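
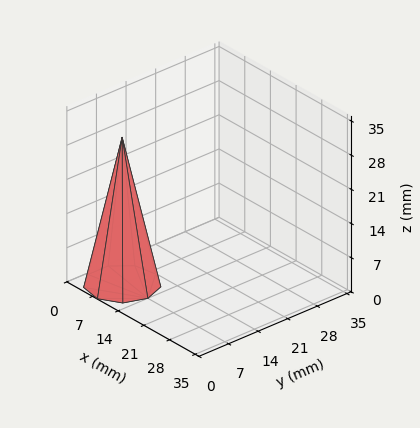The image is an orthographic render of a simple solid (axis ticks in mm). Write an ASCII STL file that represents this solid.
Reading the render: the shape is a regular 9-sided pyramid, base circumscribed radius ≈ 7 mm, apex at z ≈ 30 mm (dimensions read to the nearest mm from the axis ticks). For the STL, each face is triangulated and given an outward normal.

solid part
  facet normal 0.0000 0.0000 -1.0000
    outer loop
      vertex 8.22 13.89 0.00
      vertex 12.36 11.50 0.00
      vertex 14.00 7.00 0.00
    endloop
  endfacet
  facet normal 0.0000 0.0000 -1.0000
    outer loop
      vertex 3.50 13.06 0.00
      vertex 8.22 13.89 0.00
      vertex 14.00 7.00 0.00
    endloop
  endfacet
  facet normal 0.0000 0.0000 -1.0000
    outer loop
      vertex 0.42 9.39 0.00
      vertex 3.50 13.06 0.00
      vertex 14.00 7.00 0.00
    endloop
  endfacet
  facet normal 0.0000 0.0000 -1.0000
    outer loop
      vertex 0.42 4.61 0.00
      vertex 0.42 9.39 0.00
      vertex 14.00 7.00 0.00
    endloop
  endfacet
  facet normal 0.0000 0.0000 -1.0000
    outer loop
      vertex 3.50 0.94 0.00
      vertex 0.42 4.61 0.00
      vertex 14.00 7.00 0.00
    endloop
  endfacet
  facet normal 0.0000 0.0000 -1.0000
    outer loop
      vertex 8.22 0.11 0.00
      vertex 3.50 0.94 0.00
      vertex 14.00 7.00 0.00
    endloop
  endfacet
  facet normal 0.0000 0.0000 -1.0000
    outer loop
      vertex 12.36 2.50 0.00
      vertex 8.22 0.11 0.00
      vertex 14.00 7.00 0.00
    endloop
  endfacet
  facet normal 0.9178 0.3345 0.2141
    outer loop
      vertex 14.00 7.00 0.00
      vertex 12.36 11.50 0.00
      vertex 7.00 7.00 30.00
    endloop
  endfacet
  facet normal 0.4884 0.8460 0.2141
    outer loop
      vertex 12.36 11.50 0.00
      vertex 8.22 13.89 0.00
      vertex 7.00 7.00 30.00
    endloop
  endfacet
  facet normal -0.1692 0.9621 0.2141
    outer loop
      vertex 8.22 13.89 0.00
      vertex 3.50 13.06 0.00
      vertex 7.00 7.00 30.00
    endloop
  endfacet
  facet normal -0.7482 0.6279 0.2141
    outer loop
      vertex 3.50 13.06 0.00
      vertex 0.42 9.39 0.00
      vertex 7.00 7.00 30.00
    endloop
  endfacet
  facet normal -0.9768 0.0000 0.2142
    outer loop
      vertex 0.42 9.39 0.00
      vertex 0.42 4.61 0.00
      vertex 7.00 7.00 30.00
    endloop
  endfacet
  facet normal -0.7482 -0.6279 0.2141
    outer loop
      vertex 0.42 4.61 0.00
      vertex 3.50 0.94 0.00
      vertex 7.00 7.00 30.00
    endloop
  endfacet
  facet normal -0.1692 -0.9621 0.2141
    outer loop
      vertex 3.50 0.94 0.00
      vertex 8.22 0.11 0.00
      vertex 7.00 7.00 30.00
    endloop
  endfacet
  facet normal 0.4884 -0.8460 0.2141
    outer loop
      vertex 8.22 0.11 0.00
      vertex 12.36 2.50 0.00
      vertex 7.00 7.00 30.00
    endloop
  endfacet
  facet normal 0.9178 -0.3345 0.2141
    outer loop
      vertex 12.36 2.50 0.00
      vertex 14.00 7.00 0.00
      vertex 7.00 7.00 30.00
    endloop
  endfacet
endsolid part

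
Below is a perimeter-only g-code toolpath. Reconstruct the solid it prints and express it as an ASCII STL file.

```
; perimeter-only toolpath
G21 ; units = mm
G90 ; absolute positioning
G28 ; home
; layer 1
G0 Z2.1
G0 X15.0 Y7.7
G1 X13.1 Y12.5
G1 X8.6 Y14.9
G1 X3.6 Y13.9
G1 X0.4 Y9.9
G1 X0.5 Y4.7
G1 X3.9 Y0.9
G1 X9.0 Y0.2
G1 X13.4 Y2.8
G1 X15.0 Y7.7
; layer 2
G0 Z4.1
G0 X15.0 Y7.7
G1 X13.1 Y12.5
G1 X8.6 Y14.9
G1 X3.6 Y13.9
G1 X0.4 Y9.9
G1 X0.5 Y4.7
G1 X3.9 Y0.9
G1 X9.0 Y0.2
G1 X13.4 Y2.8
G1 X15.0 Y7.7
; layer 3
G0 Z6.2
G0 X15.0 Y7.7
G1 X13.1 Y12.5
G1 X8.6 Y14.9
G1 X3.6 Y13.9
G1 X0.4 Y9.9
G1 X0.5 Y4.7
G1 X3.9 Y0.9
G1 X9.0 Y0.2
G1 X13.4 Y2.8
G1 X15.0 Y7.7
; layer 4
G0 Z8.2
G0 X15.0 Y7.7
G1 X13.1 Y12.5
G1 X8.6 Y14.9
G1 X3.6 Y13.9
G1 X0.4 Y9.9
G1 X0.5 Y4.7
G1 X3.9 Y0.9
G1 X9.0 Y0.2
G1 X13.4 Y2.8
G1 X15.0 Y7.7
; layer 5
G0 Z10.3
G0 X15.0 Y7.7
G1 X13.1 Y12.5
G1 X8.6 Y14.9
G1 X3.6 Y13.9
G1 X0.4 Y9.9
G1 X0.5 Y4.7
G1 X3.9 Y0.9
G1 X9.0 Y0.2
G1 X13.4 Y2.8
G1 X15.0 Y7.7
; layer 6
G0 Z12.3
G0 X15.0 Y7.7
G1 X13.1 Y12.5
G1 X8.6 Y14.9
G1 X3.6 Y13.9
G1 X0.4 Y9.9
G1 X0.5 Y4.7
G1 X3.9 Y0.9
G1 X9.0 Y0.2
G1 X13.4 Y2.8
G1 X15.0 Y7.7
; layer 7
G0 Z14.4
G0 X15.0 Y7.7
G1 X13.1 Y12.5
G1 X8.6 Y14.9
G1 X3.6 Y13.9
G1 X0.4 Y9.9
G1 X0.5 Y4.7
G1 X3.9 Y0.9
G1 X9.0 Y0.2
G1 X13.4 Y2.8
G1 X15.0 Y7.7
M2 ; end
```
solid part
  facet normal 0.0000 0.0000 -1.0000
    outer loop
      vertex 8.6 14.9 0.0
      vertex 13.1 12.5 0.0
      vertex 15.0 7.7 0.0
    endloop
  endfacet
  facet normal 0.0000 0.0000 -1.0000
    outer loop
      vertex 3.6 13.9 0.0
      vertex 8.6 14.9 0.0
      vertex 15.0 7.7 0.0
    endloop
  endfacet
  facet normal 0.0000 0.0000 -1.0000
    outer loop
      vertex 0.4 9.9 0.0
      vertex 3.6 13.9 0.0
      vertex 15.0 7.7 0.0
    endloop
  endfacet
  facet normal 0.0000 0.0000 -1.0000
    outer loop
      vertex 0.5 4.7 0.0
      vertex 0.4 9.9 0.0
      vertex 15.0 7.7 0.0
    endloop
  endfacet
  facet normal 0.0000 0.0000 -1.0000
    outer loop
      vertex 3.9 0.9 0.0
      vertex 0.5 4.7 0.0
      vertex 15.0 7.7 0.0
    endloop
  endfacet
  facet normal 0.0000 0.0000 -1.0000
    outer loop
      vertex 9.0 0.2 0.0
      vertex 3.9 0.9 0.0
      vertex 15.0 7.7 0.0
    endloop
  endfacet
  facet normal 0.0000 0.0000 -1.0000
    outer loop
      vertex 13.4 2.8 0.0
      vertex 9.0 0.2 0.0
      vertex 15.0 7.7 0.0
    endloop
  endfacet
  facet normal 0.0000 0.0000 1.0000
    outer loop
      vertex 15.0 7.7 14.4
      vertex 13.1 12.5 14.4
      vertex 8.6 14.9 14.4
    endloop
  endfacet
  facet normal 0.0000 0.0000 1.0000
    outer loop
      vertex 15.0 7.7 14.4
      vertex 8.6 14.9 14.4
      vertex 3.6 13.9 14.4
    endloop
  endfacet
  facet normal 0.0000 0.0000 1.0000
    outer loop
      vertex 15.0 7.7 14.4
      vertex 3.6 13.9 14.4
      vertex 0.4 9.9 14.4
    endloop
  endfacet
  facet normal 0.0000 0.0000 1.0000
    outer loop
      vertex 15.0 7.7 14.4
      vertex 0.4 9.9 14.4
      vertex 0.5 4.7 14.4
    endloop
  endfacet
  facet normal 0.0000 0.0000 1.0000
    outer loop
      vertex 15.0 7.7 14.4
      vertex 0.5 4.7 14.4
      vertex 3.9 0.9 14.4
    endloop
  endfacet
  facet normal 0.0000 0.0000 1.0000
    outer loop
      vertex 15.0 7.7 14.4
      vertex 3.9 0.9 14.4
      vertex 9.0 0.2 14.4
    endloop
  endfacet
  facet normal 0.0000 0.0000 1.0000
    outer loop
      vertex 15.0 7.7 14.4
      vertex 9.0 0.2 14.4
      vertex 13.4 2.8 14.4
    endloop
  endfacet
  facet normal 0.9298 0.3680 0.0000
    outer loop
      vertex 15.0 7.7 0.0
      vertex 13.1 12.5 0.0
      vertex 13.1 12.5 14.4
    endloop
  endfacet
  facet normal 0.9298 0.3680 0.0000
    outer loop
      vertex 15.0 7.7 0.0
      vertex 13.1 12.5 14.4
      vertex 15.0 7.7 14.4
    endloop
  endfacet
  facet normal 0.4706 0.8824 0.0000
    outer loop
      vertex 13.1 12.5 0.0
      vertex 8.6 14.9 0.0
      vertex 8.6 14.9 14.4
    endloop
  endfacet
  facet normal 0.4706 0.8824 0.0000
    outer loop
      vertex 13.1 12.5 0.0
      vertex 8.6 14.9 14.4
      vertex 13.1 12.5 14.4
    endloop
  endfacet
  facet normal -0.1961 0.9806 0.0000
    outer loop
      vertex 8.6 14.9 0.0
      vertex 3.6 13.9 0.0
      vertex 3.6 13.9 14.4
    endloop
  endfacet
  facet normal -0.1961 0.9806 0.0000
    outer loop
      vertex 8.6 14.9 0.0
      vertex 3.6 13.9 14.4
      vertex 8.6 14.9 14.4
    endloop
  endfacet
  facet normal -0.7809 0.6247 0.0000
    outer loop
      vertex 3.6 13.9 0.0
      vertex 0.4 9.9 0.0
      vertex 0.4 9.9 14.4
    endloop
  endfacet
  facet normal -0.7809 0.6247 0.0000
    outer loop
      vertex 3.6 13.9 0.0
      vertex 0.4 9.9 14.4
      vertex 3.6 13.9 14.4
    endloop
  endfacet
  facet normal -0.9998 -0.0192 0.0000
    outer loop
      vertex 0.4 9.9 0.0
      vertex 0.5 4.7 0.0
      vertex 0.5 4.7 14.4
    endloop
  endfacet
  facet normal -0.9998 -0.0192 0.0000
    outer loop
      vertex 0.4 9.9 0.0
      vertex 0.5 4.7 14.4
      vertex 0.4 9.9 14.4
    endloop
  endfacet
  facet normal -0.7452 -0.6668 0.0000
    outer loop
      vertex 0.5 4.7 0.0
      vertex 3.9 0.9 0.0
      vertex 3.9 0.9 14.4
    endloop
  endfacet
  facet normal -0.7452 -0.6668 0.0000
    outer loop
      vertex 0.5 4.7 0.0
      vertex 3.9 0.9 14.4
      vertex 0.5 4.7 14.4
    endloop
  endfacet
  facet normal -0.1360 -0.9907 0.0000
    outer loop
      vertex 3.9 0.9 0.0
      vertex 9.0 0.2 0.0
      vertex 9.0 0.2 14.4
    endloop
  endfacet
  facet normal -0.1360 -0.9907 0.0000
    outer loop
      vertex 3.9 0.9 0.0
      vertex 9.0 0.2 14.4
      vertex 3.9 0.9 14.4
    endloop
  endfacet
  facet normal 0.5087 -0.8609 0.0000
    outer loop
      vertex 9.0 0.2 0.0
      vertex 13.4 2.8 0.0
      vertex 13.4 2.8 14.4
    endloop
  endfacet
  facet normal 0.5087 -0.8609 0.0000
    outer loop
      vertex 9.0 0.2 0.0
      vertex 13.4 2.8 14.4
      vertex 9.0 0.2 14.4
    endloop
  endfacet
  facet normal 0.9506 -0.3104 0.0000
    outer loop
      vertex 13.4 2.8 0.0
      vertex 15.0 7.7 0.0
      vertex 15.0 7.7 14.4
    endloop
  endfacet
  facet normal 0.9506 -0.3104 0.0000
    outer loop
      vertex 13.4 2.8 0.0
      vertex 15.0 7.7 14.4
      vertex 13.4 2.8 14.4
    endloop
  endfacet
endsolid part

The G0 Z moves step by Δz≈2.1 mm. Every layer's G1 loop is the same polygon, so the solid is a straight extrusion of it from z=0 to z≈14.4. Closing with flat bottom and top caps and triangulating gives 32 facets — a regular 9-sided prism (a cylinder approximated with 9 flat sides), circumscribed radius ≈ 7.5 mm, height ≈ 14.4 mm.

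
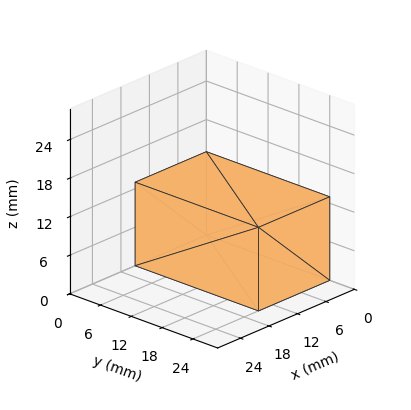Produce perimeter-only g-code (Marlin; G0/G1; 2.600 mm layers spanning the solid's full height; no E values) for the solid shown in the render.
Reading the render: the shape is a rectangular box, roughly 15 × 24 mm footprint and 13 mm tall (dimensions read to the nearest mm from the axis ticks). For the g-code, the solid's height is divided into equal slices at the stated Δz and each level perimeter traced with G1 moves after a G0 lift.

; perimeter-only toolpath
G21 ; units = mm
G90 ; absolute positioning
G28 ; home
; layer 1
G0 Z2.600
G0 X0.000 Y0.000
G1 X15.000 Y0.000
G1 X15.000 Y24.000
G1 X0.000 Y24.000
G1 X0.000 Y0.000
; layer 2
G0 Z5.200
G0 X0.000 Y0.000
G1 X15.000 Y0.000
G1 X15.000 Y24.000
G1 X0.000 Y24.000
G1 X0.000 Y0.000
; layer 3
G0 Z7.800
G0 X0.000 Y0.000
G1 X15.000 Y0.000
G1 X15.000 Y24.000
G1 X0.000 Y24.000
G1 X0.000 Y0.000
; layer 4
G0 Z10.400
G0 X0.000 Y0.000
G1 X15.000 Y0.000
G1 X15.000 Y24.000
G1 X0.000 Y24.000
G1 X0.000 Y0.000
; layer 5
G0 Z13.000
G0 X0.000 Y0.000
G1 X15.000 Y0.000
G1 X15.000 Y24.000
G1 X0.000 Y24.000
G1 X0.000 Y0.000
M2 ; end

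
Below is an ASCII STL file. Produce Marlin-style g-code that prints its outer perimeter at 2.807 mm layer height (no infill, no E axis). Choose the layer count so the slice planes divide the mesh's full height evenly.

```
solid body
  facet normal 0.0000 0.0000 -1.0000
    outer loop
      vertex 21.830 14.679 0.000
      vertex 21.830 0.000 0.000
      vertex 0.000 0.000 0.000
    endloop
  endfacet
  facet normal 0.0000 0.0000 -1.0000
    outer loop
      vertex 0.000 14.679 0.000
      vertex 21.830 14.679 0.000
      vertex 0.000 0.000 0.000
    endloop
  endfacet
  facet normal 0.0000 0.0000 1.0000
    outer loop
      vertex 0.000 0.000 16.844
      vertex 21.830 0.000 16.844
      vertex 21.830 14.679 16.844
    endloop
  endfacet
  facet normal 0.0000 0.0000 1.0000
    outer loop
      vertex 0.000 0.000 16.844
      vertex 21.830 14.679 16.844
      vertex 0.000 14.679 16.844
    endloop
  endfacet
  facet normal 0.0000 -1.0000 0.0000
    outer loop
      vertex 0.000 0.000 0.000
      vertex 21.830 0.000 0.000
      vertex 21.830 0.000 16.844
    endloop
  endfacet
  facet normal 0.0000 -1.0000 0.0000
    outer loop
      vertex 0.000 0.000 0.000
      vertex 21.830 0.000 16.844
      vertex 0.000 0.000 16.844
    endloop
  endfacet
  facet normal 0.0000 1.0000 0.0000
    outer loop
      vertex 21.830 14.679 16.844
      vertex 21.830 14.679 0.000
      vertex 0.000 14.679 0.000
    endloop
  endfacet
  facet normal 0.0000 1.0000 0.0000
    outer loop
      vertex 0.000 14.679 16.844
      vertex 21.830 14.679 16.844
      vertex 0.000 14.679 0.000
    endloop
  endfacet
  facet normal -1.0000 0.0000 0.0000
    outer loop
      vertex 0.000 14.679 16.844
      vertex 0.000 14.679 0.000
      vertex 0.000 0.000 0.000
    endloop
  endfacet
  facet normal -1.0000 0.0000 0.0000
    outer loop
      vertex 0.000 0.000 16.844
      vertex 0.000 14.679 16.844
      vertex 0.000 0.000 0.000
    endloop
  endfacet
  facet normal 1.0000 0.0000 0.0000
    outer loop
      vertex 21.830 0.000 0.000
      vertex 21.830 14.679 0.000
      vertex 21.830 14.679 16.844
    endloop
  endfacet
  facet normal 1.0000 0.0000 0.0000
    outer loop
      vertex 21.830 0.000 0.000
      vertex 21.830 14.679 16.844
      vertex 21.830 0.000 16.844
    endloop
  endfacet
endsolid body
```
; perimeter-only toolpath
G21 ; units = mm
G90 ; absolute positioning
G28 ; home
; layer 1
G0 Z2.807
G0 X0.000 Y0.000
G1 X21.830 Y0.000
G1 X21.830 Y14.679
G1 X0.000 Y14.679
G1 X0.000 Y0.000
; layer 2
G0 Z5.615
G0 X0.000 Y0.000
G1 X21.830 Y0.000
G1 X21.830 Y14.679
G1 X0.000 Y14.679
G1 X0.000 Y0.000
; layer 3
G0 Z8.422
G0 X0.000 Y0.000
G1 X21.830 Y0.000
G1 X21.830 Y14.679
G1 X0.000 Y14.679
G1 X0.000 Y0.000
; layer 4
G0 Z11.229
G0 X0.000 Y0.000
G1 X21.830 Y0.000
G1 X21.830 Y14.679
G1 X0.000 Y14.679
G1 X0.000 Y0.000
; layer 5
G0 Z14.037
G0 X0.000 Y0.000
G1 X21.830 Y0.000
G1 X21.830 Y14.679
G1 X0.000 Y14.679
G1 X0.000 Y0.000
; layer 6
G0 Z16.844
G0 X0.000 Y0.000
G1 X21.830 Y0.000
G1 X21.830 Y14.679
G1 X0.000 Y14.679
G1 X0.000 Y0.000
M2 ; end

The solid is a rectangular box, roughly 21.8 × 14.7 mm footprint and 16.8 mm tall. Slicing at Δz = 2.807 mm — 6 equal slices spanning the solid's height, so layer i sits at z = i·h/6 — gives 6 non-empty perimeters. Each is a 4-segment closed polygon; G0 lifts to the layer z and rapids to the start vertex, then G1 traces the edges.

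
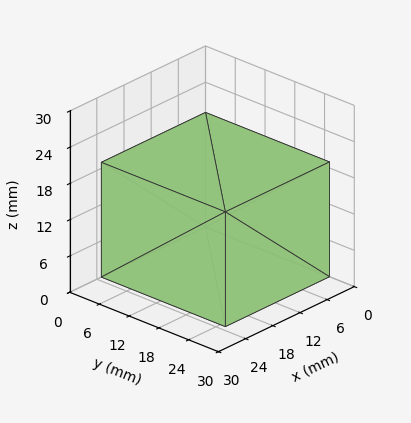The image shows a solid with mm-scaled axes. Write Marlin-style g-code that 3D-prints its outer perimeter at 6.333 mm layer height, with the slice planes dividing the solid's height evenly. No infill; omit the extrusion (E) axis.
Reading the render: the shape is a rectangular box, roughly 23 × 25 mm footprint and 19 mm tall (dimensions read to the nearest mm from the axis ticks). For the g-code, the solid's height is divided into equal slices at the stated Δz and each level perimeter traced with G1 moves after a G0 lift.

; perimeter-only toolpath
G21 ; units = mm
G90 ; absolute positioning
G28 ; home
; layer 1
G0 Z6.333
G0 X0.000 Y0.000
G1 X23.000 Y0.000
G1 X23.000 Y25.000
G1 X0.000 Y25.000
G1 X0.000 Y0.000
; layer 2
G0 Z12.667
G0 X0.000 Y0.000
G1 X23.000 Y0.000
G1 X23.000 Y25.000
G1 X0.000 Y25.000
G1 X0.000 Y0.000
; layer 3
G0 Z19.000
G0 X0.000 Y0.000
G1 X23.000 Y0.000
G1 X23.000 Y25.000
G1 X0.000 Y25.000
G1 X0.000 Y0.000
M2 ; end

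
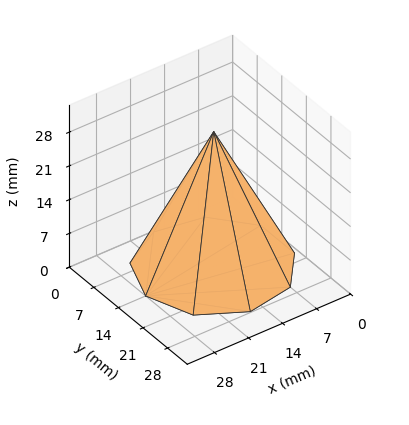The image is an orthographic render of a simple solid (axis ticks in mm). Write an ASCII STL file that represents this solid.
Reading the render: the shape is a regular 9-sided pyramid, base circumscribed radius ≈ 14 mm, apex at z ≈ 28 mm (dimensions read to the nearest mm from the axis ticks). For the STL, each face is triangulated and given an outward normal.

solid part
  facet normal 0.0000 0.0000 -1.0000
    outer loop
      vertex 16.431 27.787 0.000
      vertex 24.725 22.999 0.000
      vertex 28.000 14.000 0.000
    endloop
  endfacet
  facet normal 0.0000 0.0000 -1.0000
    outer loop
      vertex 7.000 26.124 0.000
      vertex 16.431 27.787 0.000
      vertex 28.000 14.000 0.000
    endloop
  endfacet
  facet normal 0.0000 0.0000 -1.0000
    outer loop
      vertex 0.844 18.788 0.000
      vertex 7.000 26.124 0.000
      vertex 28.000 14.000 0.000
    endloop
  endfacet
  facet normal 0.0000 0.0000 -1.0000
    outer loop
      vertex 0.844 9.212 0.000
      vertex 0.844 18.788 0.000
      vertex 28.000 14.000 0.000
    endloop
  endfacet
  facet normal 0.0000 0.0000 -1.0000
    outer loop
      vertex 7.000 1.876 0.000
      vertex 0.844 9.212 0.000
      vertex 28.000 14.000 0.000
    endloop
  endfacet
  facet normal 0.0000 0.0000 -1.0000
    outer loop
      vertex 16.431 0.213 0.000
      vertex 7.000 1.876 0.000
      vertex 28.000 14.000 0.000
    endloop
  endfacet
  facet normal 0.0000 0.0000 -1.0000
    outer loop
      vertex 24.725 5.001 0.000
      vertex 16.431 0.213 0.000
      vertex 28.000 14.000 0.000
    endloop
  endfacet
  facet normal 0.8505 0.3095 0.4253
    outer loop
      vertex 28.000 14.000 0.000
      vertex 24.725 22.999 0.000
      vertex 14.000 14.000 28.000
    endloop
  endfacet
  facet normal 0.4525 0.7838 0.4252
    outer loop
      vertex 24.725 22.999 0.000
      vertex 16.431 27.787 0.000
      vertex 14.000 14.000 28.000
    endloop
  endfacet
  facet normal -0.1572 0.8913 0.4252
    outer loop
      vertex 16.431 27.787 0.000
      vertex 7.000 26.124 0.000
      vertex 14.000 14.000 28.000
    endloop
  endfacet
  facet normal -0.6933 0.5818 0.4252
    outer loop
      vertex 7.000 26.124 0.000
      vertex 0.844 18.788 0.000
      vertex 14.000 14.000 28.000
    endloop
  endfacet
  facet normal -0.9051 0.0000 0.4253
    outer loop
      vertex 0.844 18.788 0.000
      vertex 0.844 9.212 0.000
      vertex 14.000 14.000 28.000
    endloop
  endfacet
  facet normal -0.6933 -0.5818 0.4252
    outer loop
      vertex 0.844 9.212 0.000
      vertex 7.000 1.876 0.000
      vertex 14.000 14.000 28.000
    endloop
  endfacet
  facet normal -0.1572 -0.8913 0.4252
    outer loop
      vertex 7.000 1.876 0.000
      vertex 16.431 0.213 0.000
      vertex 14.000 14.000 28.000
    endloop
  endfacet
  facet normal 0.4525 -0.7838 0.4252
    outer loop
      vertex 16.431 0.213 0.000
      vertex 24.725 5.001 0.000
      vertex 14.000 14.000 28.000
    endloop
  endfacet
  facet normal 0.8505 -0.3095 0.4253
    outer loop
      vertex 24.725 5.001 0.000
      vertex 28.000 14.000 0.000
      vertex 14.000 14.000 28.000
    endloop
  endfacet
endsolid part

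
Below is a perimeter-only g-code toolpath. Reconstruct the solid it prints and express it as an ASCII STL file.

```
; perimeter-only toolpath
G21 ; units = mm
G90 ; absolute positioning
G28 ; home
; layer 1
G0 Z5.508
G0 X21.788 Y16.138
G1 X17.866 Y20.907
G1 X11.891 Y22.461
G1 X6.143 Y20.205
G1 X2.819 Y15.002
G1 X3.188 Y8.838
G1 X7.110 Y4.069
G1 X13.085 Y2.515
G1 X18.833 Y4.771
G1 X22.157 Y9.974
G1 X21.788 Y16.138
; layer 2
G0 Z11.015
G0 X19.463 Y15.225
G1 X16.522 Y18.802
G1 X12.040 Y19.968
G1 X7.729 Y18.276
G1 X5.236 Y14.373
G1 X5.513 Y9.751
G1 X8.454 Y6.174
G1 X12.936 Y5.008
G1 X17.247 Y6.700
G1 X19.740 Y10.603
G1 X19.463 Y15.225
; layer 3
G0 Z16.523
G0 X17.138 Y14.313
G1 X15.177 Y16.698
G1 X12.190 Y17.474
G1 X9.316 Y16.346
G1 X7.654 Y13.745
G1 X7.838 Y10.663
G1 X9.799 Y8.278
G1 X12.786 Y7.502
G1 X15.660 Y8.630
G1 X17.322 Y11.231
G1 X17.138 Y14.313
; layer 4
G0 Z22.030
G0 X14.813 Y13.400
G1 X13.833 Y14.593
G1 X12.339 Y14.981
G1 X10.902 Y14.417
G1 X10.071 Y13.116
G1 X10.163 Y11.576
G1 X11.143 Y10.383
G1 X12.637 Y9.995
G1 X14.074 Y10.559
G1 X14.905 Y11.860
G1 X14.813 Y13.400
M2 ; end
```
solid part
  facet normal 0.0000 0.0000 -1.0000
    outer loop
      vertex 11.742 24.954 0.000
      vertex 19.211 23.012 0.000
      vertex 24.113 17.050 0.000
    endloop
  endfacet
  facet normal 0.0000 0.0000 -1.0000
    outer loop
      vertex 4.557 22.134 0.000
      vertex 11.742 24.954 0.000
      vertex 24.113 17.050 0.000
    endloop
  endfacet
  facet normal 0.0000 0.0000 -1.0000
    outer loop
      vertex 0.402 15.630 0.000
      vertex 4.557 22.134 0.000
      vertex 24.113 17.050 0.000
    endloop
  endfacet
  facet normal 0.0000 0.0000 -1.0000
    outer loop
      vertex 0.863 7.926 0.000
      vertex 0.402 15.630 0.000
      vertex 24.113 17.050 0.000
    endloop
  endfacet
  facet normal 0.0000 0.0000 -1.0000
    outer loop
      vertex 5.765 1.964 0.000
      vertex 0.863 7.926 0.000
      vertex 24.113 17.050 0.000
    endloop
  endfacet
  facet normal 0.0000 0.0000 -1.0000
    outer loop
      vertex 13.234 0.022 0.000
      vertex 5.765 1.964 0.000
      vertex 24.113 17.050 0.000
    endloop
  endfacet
  facet normal 0.0000 0.0000 -1.0000
    outer loop
      vertex 20.419 2.842 0.000
      vertex 13.234 0.022 0.000
      vertex 24.113 17.050 0.000
    endloop
  endfacet
  facet normal 0.0000 0.0000 -1.0000
    outer loop
      vertex 24.574 9.346 0.000
      vertex 20.419 2.842 0.000
      vertex 24.113 17.050 0.000
    endloop
  endfacet
  facet normal 0.7093 0.5832 0.3960
    outer loop
      vertex 24.113 17.050 0.000
      vertex 19.211 23.012 0.000
      vertex 12.488 12.488 27.538
    endloop
  endfacet
  facet normal 0.2311 0.8887 0.3960
    outer loop
      vertex 19.211 23.012 0.000
      vertex 11.742 24.954 0.000
      vertex 12.488 12.488 27.538
    endloop
  endfacet
  facet normal -0.3355 0.8548 0.3960
    outer loop
      vertex 11.742 24.954 0.000
      vertex 4.557 22.134 0.000
      vertex 12.488 12.488 27.538
    endloop
  endfacet
  facet normal -0.7738 0.4943 0.3960
    outer loop
      vertex 4.557 22.134 0.000
      vertex 0.402 15.630 0.000
      vertex 12.488 12.488 27.538
    endloop
  endfacet
  facet normal -0.9166 -0.0548 0.3960
    outer loop
      vertex 0.402 15.630 0.000
      vertex 0.863 7.926 0.000
      vertex 12.488 12.488 27.538
    endloop
  endfacet
  facet normal -0.7093 -0.5832 0.3960
    outer loop
      vertex 0.863 7.926 0.000
      vertex 5.765 1.964 0.000
      vertex 12.488 12.488 27.538
    endloop
  endfacet
  facet normal -0.2311 -0.8887 0.3960
    outer loop
      vertex 5.765 1.964 0.000
      vertex 13.234 0.022 0.000
      vertex 12.488 12.488 27.538
    endloop
  endfacet
  facet normal 0.3355 -0.8548 0.3960
    outer loop
      vertex 13.234 0.022 0.000
      vertex 20.419 2.842 0.000
      vertex 12.488 12.488 27.538
    endloop
  endfacet
  facet normal 0.7738 -0.4943 0.3960
    outer loop
      vertex 20.419 2.842 0.000
      vertex 24.574 9.346 0.000
      vertex 12.488 12.488 27.538
    endloop
  endfacet
  facet normal 0.9166 0.0548 0.3960
    outer loop
      vertex 24.574 9.346 0.000
      vertex 24.113 17.050 0.000
      vertex 12.488 12.488 27.538
    endloop
  endfacet
endsolid part

The G0 Z moves step by Δz≈5.508 mm. The G1 loops shrink linearly with z, so the solid tapers from its base footprint up to z≈27.5. Closing with a flat bottom cap and the tapered top and triangulating gives 18 facets — a regular 10-sided pyramid, base circumscribed radius ≈ 12.5 mm, apex at z ≈ 27.5 mm.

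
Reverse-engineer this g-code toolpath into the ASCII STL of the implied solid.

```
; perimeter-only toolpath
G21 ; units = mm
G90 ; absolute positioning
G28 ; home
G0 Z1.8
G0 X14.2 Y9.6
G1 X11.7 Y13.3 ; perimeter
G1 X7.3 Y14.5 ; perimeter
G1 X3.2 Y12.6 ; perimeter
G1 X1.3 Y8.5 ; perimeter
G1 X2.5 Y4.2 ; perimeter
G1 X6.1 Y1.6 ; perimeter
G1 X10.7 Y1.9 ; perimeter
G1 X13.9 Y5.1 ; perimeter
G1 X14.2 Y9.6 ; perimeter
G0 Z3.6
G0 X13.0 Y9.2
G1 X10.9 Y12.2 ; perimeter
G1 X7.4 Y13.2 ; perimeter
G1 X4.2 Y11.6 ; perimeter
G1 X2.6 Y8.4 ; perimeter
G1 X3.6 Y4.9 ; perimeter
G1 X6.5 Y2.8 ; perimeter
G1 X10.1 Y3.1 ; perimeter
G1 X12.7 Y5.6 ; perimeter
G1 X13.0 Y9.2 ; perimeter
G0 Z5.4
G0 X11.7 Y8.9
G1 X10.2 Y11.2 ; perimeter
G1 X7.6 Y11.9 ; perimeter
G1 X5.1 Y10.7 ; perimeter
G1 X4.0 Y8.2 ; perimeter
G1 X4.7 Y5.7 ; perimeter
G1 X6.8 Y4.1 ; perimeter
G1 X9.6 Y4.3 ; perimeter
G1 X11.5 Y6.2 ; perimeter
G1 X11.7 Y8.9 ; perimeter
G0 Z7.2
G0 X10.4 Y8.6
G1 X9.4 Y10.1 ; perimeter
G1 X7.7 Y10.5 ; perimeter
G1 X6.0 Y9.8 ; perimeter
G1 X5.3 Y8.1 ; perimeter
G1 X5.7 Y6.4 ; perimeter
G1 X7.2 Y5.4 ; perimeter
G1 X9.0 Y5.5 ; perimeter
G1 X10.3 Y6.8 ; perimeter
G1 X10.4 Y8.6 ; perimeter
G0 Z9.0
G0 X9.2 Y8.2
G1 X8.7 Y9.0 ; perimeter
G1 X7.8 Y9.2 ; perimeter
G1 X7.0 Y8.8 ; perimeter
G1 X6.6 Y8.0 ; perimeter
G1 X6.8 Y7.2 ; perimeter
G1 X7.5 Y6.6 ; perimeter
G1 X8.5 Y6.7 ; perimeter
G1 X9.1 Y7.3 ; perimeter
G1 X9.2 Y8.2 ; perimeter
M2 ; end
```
solid part
  facet normal 0.0000 0.0000 -1.0000
    outer loop
      vertex 7.2 15.8 0.0
      vertex 12.4 14.4 0.0
      vertex 15.5 9.9 0.0
    endloop
  endfacet
  facet normal 0.0000 0.0000 -1.0000
    outer loop
      vertex 2.3 13.5 0.0
      vertex 7.2 15.8 0.0
      vertex 15.5 9.9 0.0
    endloop
  endfacet
  facet normal 0.0000 0.0000 -1.0000
    outer loop
      vertex 0.0 8.6 0.0
      vertex 2.3 13.5 0.0
      vertex 15.5 9.9 0.0
    endloop
  endfacet
  facet normal 0.0000 0.0000 -1.0000
    outer loop
      vertex 1.4 3.4 0.0
      vertex 0.0 8.6 0.0
      vertex 15.5 9.9 0.0
    endloop
  endfacet
  facet normal 0.0000 0.0000 -1.0000
    outer loop
      vertex 5.8 0.3 0.0
      vertex 1.4 3.4 0.0
      vertex 15.5 9.9 0.0
    endloop
  endfacet
  facet normal 0.0000 0.0000 -1.0000
    outer loop
      vertex 11.2 0.7 0.0
      vertex 5.8 0.3 0.0
      vertex 15.5 9.9 0.0
    endloop
  endfacet
  facet normal 0.0000 0.0000 -1.0000
    outer loop
      vertex 15.1 4.5 0.0
      vertex 11.2 0.7 0.0
      vertex 15.5 9.9 0.0
    endloop
  endfacet
  facet normal 0.6795 0.4681 0.5649
    outer loop
      vertex 15.5 9.9 0.0
      vertex 12.4 14.4 0.0
      vertex 7.9 7.9 10.8
    endloop
  endfacet
  facet normal 0.2140 0.7950 0.5676
    outer loop
      vertex 12.4 14.4 0.0
      vertex 7.2 15.8 0.0
      vertex 7.9 7.9 10.8
    endloop
  endfacet
  facet normal -0.3498 0.7452 0.5678
    outer loop
      vertex 7.2 15.8 0.0
      vertex 2.3 13.5 0.0
      vertex 7.9 7.9 10.8
    endloop
  endfacet
  facet normal -0.7452 0.3498 0.5678
    outer loop
      vertex 2.3 13.5 0.0
      vertex 0.0 8.6 0.0
      vertex 7.9 7.9 10.8
    endloop
  endfacet
  facet normal -0.7950 -0.2140 0.5676
    outer loop
      vertex 0.0 8.6 0.0
      vertex 1.4 3.4 0.0
      vertex 7.9 7.9 10.8
    endloop
  endfacet
  facet normal -0.4747 -0.6737 0.5664
    outer loop
      vertex 1.4 3.4 0.0
      vertex 5.8 0.3 0.0
      vertex 7.9 7.9 10.8
    endloop
  endfacet
  facet normal 0.0609 -0.8218 0.5665
    outer loop
      vertex 5.8 0.3 0.0
      vertex 11.2 0.7 0.0
      vertex 7.9 7.9 10.8
    endloop
  endfacet
  facet normal 0.5742 -0.5893 0.5683
    outer loop
      vertex 11.2 0.7 0.0
      vertex 15.1 4.5 0.0
      vertex 7.9 7.9 10.8
    endloop
  endfacet
  facet normal 0.8216 -0.0609 0.5669
    outer loop
      vertex 15.1 4.5 0.0
      vertex 15.5 9.9 0.0
      vertex 7.9 7.9 10.8
    endloop
  endfacet
endsolid part

The G0 Z moves step by Δz≈1.8 mm. The G1 loops shrink linearly with z, so the solid tapers from its base footprint up to z≈10.8. Closing with a flat bottom cap and the tapered top and triangulating gives 16 facets — a regular 9-sided pyramid, base circumscribed radius ≈ 7.9 mm, apex at z ≈ 10.8 mm.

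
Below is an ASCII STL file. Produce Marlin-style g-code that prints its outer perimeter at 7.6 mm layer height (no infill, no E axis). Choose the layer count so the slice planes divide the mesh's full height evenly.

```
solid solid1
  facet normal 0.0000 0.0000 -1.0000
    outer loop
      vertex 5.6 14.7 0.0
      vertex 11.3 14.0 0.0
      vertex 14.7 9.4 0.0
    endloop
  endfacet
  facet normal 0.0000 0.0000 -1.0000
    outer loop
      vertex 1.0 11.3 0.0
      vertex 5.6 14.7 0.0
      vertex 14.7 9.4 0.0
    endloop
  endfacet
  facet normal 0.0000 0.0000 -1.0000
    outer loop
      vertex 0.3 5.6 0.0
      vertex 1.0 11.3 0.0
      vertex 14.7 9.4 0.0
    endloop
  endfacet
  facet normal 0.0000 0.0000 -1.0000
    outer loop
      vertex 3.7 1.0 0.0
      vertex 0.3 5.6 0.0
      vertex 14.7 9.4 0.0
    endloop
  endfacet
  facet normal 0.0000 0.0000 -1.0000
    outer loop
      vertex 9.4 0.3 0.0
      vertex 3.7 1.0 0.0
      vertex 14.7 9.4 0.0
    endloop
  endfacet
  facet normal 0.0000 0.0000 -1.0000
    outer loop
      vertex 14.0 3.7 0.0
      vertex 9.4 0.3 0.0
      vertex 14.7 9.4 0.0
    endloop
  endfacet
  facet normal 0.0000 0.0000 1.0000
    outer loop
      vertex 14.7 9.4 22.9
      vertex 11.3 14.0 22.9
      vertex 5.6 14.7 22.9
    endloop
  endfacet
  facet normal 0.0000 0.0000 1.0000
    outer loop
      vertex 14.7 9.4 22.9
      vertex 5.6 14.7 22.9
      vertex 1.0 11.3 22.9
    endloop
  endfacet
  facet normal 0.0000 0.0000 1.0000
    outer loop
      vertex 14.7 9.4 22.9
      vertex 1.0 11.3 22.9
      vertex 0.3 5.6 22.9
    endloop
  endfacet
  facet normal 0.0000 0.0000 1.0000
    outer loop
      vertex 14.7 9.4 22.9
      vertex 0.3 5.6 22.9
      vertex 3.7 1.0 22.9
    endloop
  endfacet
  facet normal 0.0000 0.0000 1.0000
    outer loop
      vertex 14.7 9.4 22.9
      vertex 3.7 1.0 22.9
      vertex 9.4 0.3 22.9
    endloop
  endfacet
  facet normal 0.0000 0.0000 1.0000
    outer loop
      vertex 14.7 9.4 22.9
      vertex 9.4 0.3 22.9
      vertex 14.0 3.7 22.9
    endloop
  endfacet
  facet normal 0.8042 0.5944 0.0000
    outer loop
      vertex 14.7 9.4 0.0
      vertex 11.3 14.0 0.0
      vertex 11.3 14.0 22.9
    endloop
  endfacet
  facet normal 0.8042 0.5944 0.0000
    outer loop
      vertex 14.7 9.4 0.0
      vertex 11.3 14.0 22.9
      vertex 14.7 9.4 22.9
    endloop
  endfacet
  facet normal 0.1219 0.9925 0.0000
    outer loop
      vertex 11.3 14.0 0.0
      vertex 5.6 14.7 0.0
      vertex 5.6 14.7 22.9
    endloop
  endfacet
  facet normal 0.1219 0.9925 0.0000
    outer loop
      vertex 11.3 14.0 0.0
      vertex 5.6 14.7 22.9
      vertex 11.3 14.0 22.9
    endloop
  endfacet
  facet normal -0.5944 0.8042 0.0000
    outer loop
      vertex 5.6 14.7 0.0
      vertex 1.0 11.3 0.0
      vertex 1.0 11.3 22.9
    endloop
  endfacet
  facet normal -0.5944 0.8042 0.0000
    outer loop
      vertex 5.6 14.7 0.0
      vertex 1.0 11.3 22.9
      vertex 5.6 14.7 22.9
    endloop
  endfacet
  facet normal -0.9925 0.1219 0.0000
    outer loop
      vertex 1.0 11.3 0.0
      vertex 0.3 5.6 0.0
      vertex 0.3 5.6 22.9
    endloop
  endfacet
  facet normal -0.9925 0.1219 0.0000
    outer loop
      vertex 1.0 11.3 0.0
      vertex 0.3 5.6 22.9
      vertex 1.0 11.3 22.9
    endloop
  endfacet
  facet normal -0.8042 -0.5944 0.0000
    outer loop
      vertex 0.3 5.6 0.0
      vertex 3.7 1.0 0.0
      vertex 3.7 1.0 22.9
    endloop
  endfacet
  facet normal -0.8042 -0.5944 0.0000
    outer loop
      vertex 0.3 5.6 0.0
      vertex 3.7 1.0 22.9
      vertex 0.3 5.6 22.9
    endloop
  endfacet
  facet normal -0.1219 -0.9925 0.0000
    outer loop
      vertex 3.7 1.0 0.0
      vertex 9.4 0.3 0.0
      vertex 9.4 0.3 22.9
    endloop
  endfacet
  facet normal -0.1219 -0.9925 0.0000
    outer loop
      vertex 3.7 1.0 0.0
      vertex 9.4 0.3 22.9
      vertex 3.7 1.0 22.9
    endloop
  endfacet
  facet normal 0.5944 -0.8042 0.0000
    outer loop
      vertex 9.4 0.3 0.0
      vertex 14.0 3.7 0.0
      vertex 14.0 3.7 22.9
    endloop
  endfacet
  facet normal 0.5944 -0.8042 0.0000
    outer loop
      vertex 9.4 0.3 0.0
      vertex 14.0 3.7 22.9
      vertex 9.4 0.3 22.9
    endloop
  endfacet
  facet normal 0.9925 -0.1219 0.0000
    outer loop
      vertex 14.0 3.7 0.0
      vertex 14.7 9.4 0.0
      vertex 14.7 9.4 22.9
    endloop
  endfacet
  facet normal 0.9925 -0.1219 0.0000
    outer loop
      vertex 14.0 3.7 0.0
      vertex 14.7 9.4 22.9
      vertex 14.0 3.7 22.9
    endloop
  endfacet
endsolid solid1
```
; perimeter-only toolpath
G21 ; units = mm
G90 ; absolute positioning
G28 ; home
; layer 1
G0 Z7.6
G0 X14.7 Y9.4
G1 X11.3 Y14.0
G1 X5.6 Y14.7
G1 X1.0 Y11.3
G1 X0.3 Y5.6
G1 X3.7 Y1.0
G1 X9.4 Y0.3
G1 X14.0 Y3.7
G1 X14.7 Y9.4
; layer 2
G0 Z15.3
G0 X14.7 Y9.4
G1 X11.3 Y14.0
G1 X5.6 Y14.7
G1 X1.0 Y11.3
G1 X0.3 Y5.6
G1 X3.7 Y1.0
G1 X9.4 Y0.3
G1 X14.0 Y3.7
G1 X14.7 Y9.4
; layer 3
G0 Z22.9
G0 X14.7 Y9.4
G1 X11.3 Y14.0
G1 X5.6 Y14.7
G1 X1.0 Y11.3
G1 X0.3 Y5.6
G1 X3.7 Y1.0
G1 X9.4 Y0.3
G1 X14.0 Y3.7
G1 X14.7 Y9.4
M2 ; end

The solid is a regular 8-sided prism (a cylinder approximated with 8 flat sides), circumscribed radius ≈ 7.5 mm, height ≈ 22.9 mm. Slicing at Δz = 7.6 mm — 3 equal slices spanning the solid's height, so layer i sits at z = i·h/3 — gives 3 non-empty perimeters. Each is a 8-segment closed polygon; G0 lifts to the layer z and rapids to the start vertex, then G1 traces the edges.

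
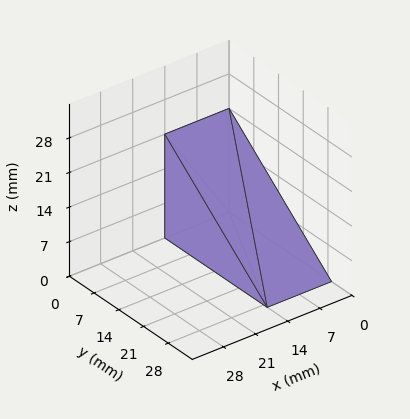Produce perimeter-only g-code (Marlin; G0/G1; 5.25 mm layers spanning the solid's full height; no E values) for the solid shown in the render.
Reading the render: the shape is a wedge (ramp): 14 × 29 mm base, rising to 21 mm along the y=0 edge and sloping linearly to z=0 at y=29 (dimensions read to the nearest mm from the axis ticks). For the g-code, the solid's height is divided into equal slices at the stated Δz and each level perimeter traced with G1 moves after a G0 lift.

; perimeter-only toolpath
G21 ; units = mm
G90 ; absolute positioning
G28 ; home
; layer 1
G0 Z5.25
G0 X0.00 Y0.00
G1 X14.00 Y0.00
G1 X14.00 Y21.75
G1 X0.00 Y21.75
G1 X0.00 Y0.00
; layer 2
G0 Z10.50
G0 X0.00 Y0.00
G1 X14.00 Y0.00
G1 X14.00 Y14.50
G1 X0.00 Y14.50
G1 X0.00 Y0.00
; layer 3
G0 Z15.75
G0 X0.00 Y0.00
G1 X14.00 Y0.00
G1 X14.00 Y7.25
G1 X0.00 Y7.25
G1 X0.00 Y0.00
M2 ; end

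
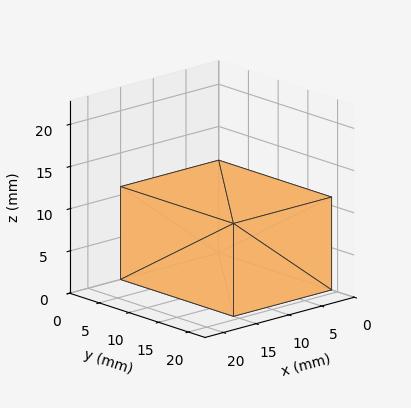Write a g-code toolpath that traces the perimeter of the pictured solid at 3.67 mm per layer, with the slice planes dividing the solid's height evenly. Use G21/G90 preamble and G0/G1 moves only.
Reading the render: the shape is a rectangular box, roughly 15 × 19 mm footprint and 11 mm tall (dimensions read to the nearest mm from the axis ticks). For the g-code, the solid's height is divided into equal slices at the stated Δz and each level perimeter traced with G1 moves after a G0 lift.

; perimeter-only toolpath
G21 ; units = mm
G90 ; absolute positioning
G28 ; home
; layer 1
G0 Z3.67
G0 X0.00 Y0.00
G1 X15.00 Y0.00
G1 X15.00 Y19.00
G1 X0.00 Y19.00
G1 X0.00 Y0.00
; layer 2
G0 Z7.33
G0 X0.00 Y0.00
G1 X15.00 Y0.00
G1 X15.00 Y19.00
G1 X0.00 Y19.00
G1 X0.00 Y0.00
; layer 3
G0 Z11.00
G0 X0.00 Y0.00
G1 X15.00 Y0.00
G1 X15.00 Y19.00
G1 X0.00 Y19.00
G1 X0.00 Y0.00
M2 ; end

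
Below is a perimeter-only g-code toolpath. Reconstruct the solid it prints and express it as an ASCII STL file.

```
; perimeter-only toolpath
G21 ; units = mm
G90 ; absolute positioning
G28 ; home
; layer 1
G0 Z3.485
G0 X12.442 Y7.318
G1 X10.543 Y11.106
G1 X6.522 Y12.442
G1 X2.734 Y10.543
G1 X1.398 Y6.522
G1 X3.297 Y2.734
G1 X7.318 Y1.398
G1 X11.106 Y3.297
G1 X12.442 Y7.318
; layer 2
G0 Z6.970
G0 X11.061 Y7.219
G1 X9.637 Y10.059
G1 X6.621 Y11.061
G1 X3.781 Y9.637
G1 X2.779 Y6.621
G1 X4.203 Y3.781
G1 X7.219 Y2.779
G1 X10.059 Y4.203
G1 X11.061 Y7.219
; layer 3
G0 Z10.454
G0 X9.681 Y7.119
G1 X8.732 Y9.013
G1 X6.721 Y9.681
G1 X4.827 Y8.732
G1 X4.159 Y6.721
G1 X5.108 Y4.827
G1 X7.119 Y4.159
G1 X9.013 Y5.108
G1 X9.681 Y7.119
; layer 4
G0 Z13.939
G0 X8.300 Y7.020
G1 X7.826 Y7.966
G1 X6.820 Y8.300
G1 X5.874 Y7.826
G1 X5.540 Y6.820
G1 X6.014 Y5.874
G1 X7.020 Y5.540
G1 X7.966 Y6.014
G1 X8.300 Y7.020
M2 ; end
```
solid part
  facet normal 0.0000 0.0000 -1.0000
    outer loop
      vertex 6.422 13.822 0.000
      vertex 11.449 12.152 0.000
      vertex 13.822 7.418 0.000
    endloop
  endfacet
  facet normal 0.0000 0.0000 -1.0000
    outer loop
      vertex 1.688 11.449 0.000
      vertex 6.422 13.822 0.000
      vertex 13.822 7.418 0.000
    endloop
  endfacet
  facet normal 0.0000 0.0000 -1.0000
    outer loop
      vertex 0.018 6.422 0.000
      vertex 1.688 11.449 0.000
      vertex 13.822 7.418 0.000
    endloop
  endfacet
  facet normal 0.0000 0.0000 -1.0000
    outer loop
      vertex 2.391 1.688 0.000
      vertex 0.018 6.422 0.000
      vertex 13.822 7.418 0.000
    endloop
  endfacet
  facet normal 0.0000 0.0000 -1.0000
    outer loop
      vertex 7.418 0.018 0.000
      vertex 2.391 1.688 0.000
      vertex 13.822 7.418 0.000
    endloop
  endfacet
  facet normal 0.0000 0.0000 -1.0000
    outer loop
      vertex 12.152 2.391 0.000
      vertex 7.418 0.018 0.000
      vertex 13.822 7.418 0.000
    endloop
  endfacet
  facet normal 0.8393 0.4207 0.3445
    outer loop
      vertex 13.822 7.418 0.000
      vertex 11.449 12.152 0.000
      vertex 6.920 6.920 17.424
    endloop
  endfacet
  facet normal 0.2960 0.8909 0.3445
    outer loop
      vertex 11.449 12.152 0.000
      vertex 6.422 13.822 0.000
      vertex 6.920 6.920 17.424
    endloop
  endfacet
  facet normal -0.4207 0.8393 0.3445
    outer loop
      vertex 6.422 13.822 0.000
      vertex 1.688 11.449 0.000
      vertex 6.920 6.920 17.424
    endloop
  endfacet
  facet normal -0.8909 0.2960 0.3445
    outer loop
      vertex 1.688 11.449 0.000
      vertex 0.018 6.422 0.000
      vertex 6.920 6.920 17.424
    endloop
  endfacet
  facet normal -0.8393 -0.4207 0.3445
    outer loop
      vertex 0.018 6.422 0.000
      vertex 2.391 1.688 0.000
      vertex 6.920 6.920 17.424
    endloop
  endfacet
  facet normal -0.2960 -0.8909 0.3445
    outer loop
      vertex 2.391 1.688 0.000
      vertex 7.418 0.018 0.000
      vertex 6.920 6.920 17.424
    endloop
  endfacet
  facet normal 0.4207 -0.8393 0.3445
    outer loop
      vertex 7.418 0.018 0.000
      vertex 12.152 2.391 0.000
      vertex 6.920 6.920 17.424
    endloop
  endfacet
  facet normal 0.8909 -0.2960 0.3445
    outer loop
      vertex 12.152 2.391 0.000
      vertex 13.822 7.418 0.000
      vertex 6.920 6.920 17.424
    endloop
  endfacet
endsolid part

The G0 Z moves step by Δz≈3.485 mm. The G1 loops shrink linearly with z, so the solid tapers from its base footprint up to z≈17.4. Closing with a flat bottom cap and the tapered top and triangulating gives 14 facets — a regular 8-sided pyramid, base circumscribed radius ≈ 6.92 mm, apex at z ≈ 17.4 mm.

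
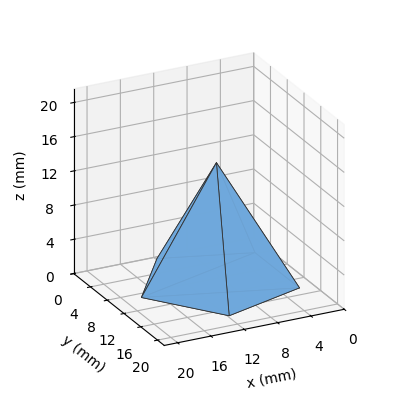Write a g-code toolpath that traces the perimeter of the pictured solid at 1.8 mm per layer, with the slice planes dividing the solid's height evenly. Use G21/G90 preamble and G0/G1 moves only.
Reading the render: the shape is a regular 5-sided pyramid, base circumscribed radius ≈ 9 mm, apex at z ≈ 14 mm (dimensions read to the nearest mm from the axis ticks). For the g-code, the solid's height is divided into equal slices at the stated Δz and each level perimeter traced with G1 moves after a G0 lift.

; perimeter-only toolpath
G21 ; units = mm
G90 ; absolute positioning
G28 ; home
; layer 1
G0 Z1.8
G0 X16.9 Y9.0
G1 X11.5 Y16.5
G1 X2.6 Y13.6
G1 X2.6 Y4.4
G1 X11.5 Y1.5
G1 X16.9 Y9.0
; layer 2
G0 Z3.5
G0 X15.8 Y9.0
G1 X11.1 Y15.5
G1 X3.5 Y13.0
G1 X3.5 Y5.0
G1 X11.1 Y2.5
G1 X15.8 Y9.0
; layer 3
G0 Z5.2
G0 X14.6 Y9.0
G1 X10.8 Y14.4
G1 X4.4 Y12.3
G1 X4.4 Y5.7
G1 X10.8 Y3.6
G1 X14.6 Y9.0
; layer 4
G0 Z7.0
G0 X13.5 Y9.0
G1 X10.4 Y13.3
G1 X5.3 Y11.7
G1 X5.3 Y6.3
G1 X10.4 Y4.7
G1 X13.5 Y9.0
; layer 5
G0 Z8.8
G0 X12.4 Y9.0
G1 X10.1 Y12.2
G1 X6.3 Y11.0
G1 X6.3 Y7.0
G1 X10.1 Y5.8
G1 X12.4 Y9.0
; layer 6
G0 Z10.5
G0 X11.2 Y9.0
G1 X9.7 Y11.2
G1 X7.2 Y10.3
G1 X7.2 Y7.7
G1 X9.7 Y6.8
G1 X11.2 Y9.0
; layer 7
G0 Z12.2
G0 X10.1 Y9.0
G1 X9.3 Y10.1
G1 X8.1 Y9.7
G1 X8.1 Y8.3
G1 X9.3 Y7.9
G1 X10.1 Y9.0
M2 ; end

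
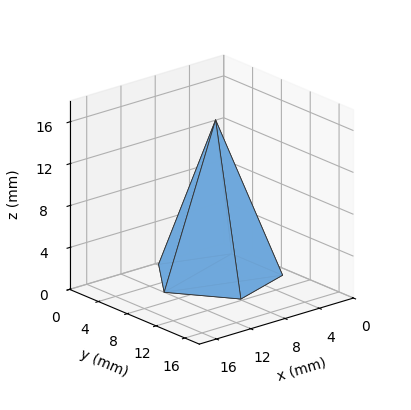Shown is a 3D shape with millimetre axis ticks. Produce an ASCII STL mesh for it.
Reading the render: the shape is a regular 5-sided pyramid, base circumscribed radius ≈ 6 mm, apex at z ≈ 15 mm (dimensions read to the nearest mm from the axis ticks). For the STL, each face is triangulated and given an outward normal.

solid part
  facet normal 0.0000 0.0000 -1.0000
    outer loop
      vertex 1.146 9.527 0.000
      vertex 7.854 11.706 0.000
      vertex 12.000 6.000 0.000
    endloop
  endfacet
  facet normal 0.0000 0.0000 -1.0000
    outer loop
      vertex 1.146 2.473 0.000
      vertex 1.146 9.527 0.000
      vertex 12.000 6.000 0.000
    endloop
  endfacet
  facet normal 0.0000 0.0000 -1.0000
    outer loop
      vertex 7.854 0.294 0.000
      vertex 1.146 2.473 0.000
      vertex 12.000 6.000 0.000
    endloop
  endfacet
  facet normal 0.7697 0.5593 0.3079
    outer loop
      vertex 12.000 6.000 0.000
      vertex 7.854 11.706 0.000
      vertex 6.000 6.000 15.000
    endloop
  endfacet
  facet normal -0.2939 0.9049 0.3079
    outer loop
      vertex 7.854 11.706 0.000
      vertex 1.146 9.527 0.000
      vertex 6.000 6.000 15.000
    endloop
  endfacet
  facet normal -0.9514 0.0000 0.3079
    outer loop
      vertex 1.146 9.527 0.000
      vertex 1.146 2.473 0.000
      vertex 6.000 6.000 15.000
    endloop
  endfacet
  facet normal -0.2939 -0.9049 0.3079
    outer loop
      vertex 1.146 2.473 0.000
      vertex 7.854 0.294 0.000
      vertex 6.000 6.000 15.000
    endloop
  endfacet
  facet normal 0.7697 -0.5593 0.3079
    outer loop
      vertex 7.854 0.294 0.000
      vertex 12.000 6.000 0.000
      vertex 6.000 6.000 15.000
    endloop
  endfacet
endsolid part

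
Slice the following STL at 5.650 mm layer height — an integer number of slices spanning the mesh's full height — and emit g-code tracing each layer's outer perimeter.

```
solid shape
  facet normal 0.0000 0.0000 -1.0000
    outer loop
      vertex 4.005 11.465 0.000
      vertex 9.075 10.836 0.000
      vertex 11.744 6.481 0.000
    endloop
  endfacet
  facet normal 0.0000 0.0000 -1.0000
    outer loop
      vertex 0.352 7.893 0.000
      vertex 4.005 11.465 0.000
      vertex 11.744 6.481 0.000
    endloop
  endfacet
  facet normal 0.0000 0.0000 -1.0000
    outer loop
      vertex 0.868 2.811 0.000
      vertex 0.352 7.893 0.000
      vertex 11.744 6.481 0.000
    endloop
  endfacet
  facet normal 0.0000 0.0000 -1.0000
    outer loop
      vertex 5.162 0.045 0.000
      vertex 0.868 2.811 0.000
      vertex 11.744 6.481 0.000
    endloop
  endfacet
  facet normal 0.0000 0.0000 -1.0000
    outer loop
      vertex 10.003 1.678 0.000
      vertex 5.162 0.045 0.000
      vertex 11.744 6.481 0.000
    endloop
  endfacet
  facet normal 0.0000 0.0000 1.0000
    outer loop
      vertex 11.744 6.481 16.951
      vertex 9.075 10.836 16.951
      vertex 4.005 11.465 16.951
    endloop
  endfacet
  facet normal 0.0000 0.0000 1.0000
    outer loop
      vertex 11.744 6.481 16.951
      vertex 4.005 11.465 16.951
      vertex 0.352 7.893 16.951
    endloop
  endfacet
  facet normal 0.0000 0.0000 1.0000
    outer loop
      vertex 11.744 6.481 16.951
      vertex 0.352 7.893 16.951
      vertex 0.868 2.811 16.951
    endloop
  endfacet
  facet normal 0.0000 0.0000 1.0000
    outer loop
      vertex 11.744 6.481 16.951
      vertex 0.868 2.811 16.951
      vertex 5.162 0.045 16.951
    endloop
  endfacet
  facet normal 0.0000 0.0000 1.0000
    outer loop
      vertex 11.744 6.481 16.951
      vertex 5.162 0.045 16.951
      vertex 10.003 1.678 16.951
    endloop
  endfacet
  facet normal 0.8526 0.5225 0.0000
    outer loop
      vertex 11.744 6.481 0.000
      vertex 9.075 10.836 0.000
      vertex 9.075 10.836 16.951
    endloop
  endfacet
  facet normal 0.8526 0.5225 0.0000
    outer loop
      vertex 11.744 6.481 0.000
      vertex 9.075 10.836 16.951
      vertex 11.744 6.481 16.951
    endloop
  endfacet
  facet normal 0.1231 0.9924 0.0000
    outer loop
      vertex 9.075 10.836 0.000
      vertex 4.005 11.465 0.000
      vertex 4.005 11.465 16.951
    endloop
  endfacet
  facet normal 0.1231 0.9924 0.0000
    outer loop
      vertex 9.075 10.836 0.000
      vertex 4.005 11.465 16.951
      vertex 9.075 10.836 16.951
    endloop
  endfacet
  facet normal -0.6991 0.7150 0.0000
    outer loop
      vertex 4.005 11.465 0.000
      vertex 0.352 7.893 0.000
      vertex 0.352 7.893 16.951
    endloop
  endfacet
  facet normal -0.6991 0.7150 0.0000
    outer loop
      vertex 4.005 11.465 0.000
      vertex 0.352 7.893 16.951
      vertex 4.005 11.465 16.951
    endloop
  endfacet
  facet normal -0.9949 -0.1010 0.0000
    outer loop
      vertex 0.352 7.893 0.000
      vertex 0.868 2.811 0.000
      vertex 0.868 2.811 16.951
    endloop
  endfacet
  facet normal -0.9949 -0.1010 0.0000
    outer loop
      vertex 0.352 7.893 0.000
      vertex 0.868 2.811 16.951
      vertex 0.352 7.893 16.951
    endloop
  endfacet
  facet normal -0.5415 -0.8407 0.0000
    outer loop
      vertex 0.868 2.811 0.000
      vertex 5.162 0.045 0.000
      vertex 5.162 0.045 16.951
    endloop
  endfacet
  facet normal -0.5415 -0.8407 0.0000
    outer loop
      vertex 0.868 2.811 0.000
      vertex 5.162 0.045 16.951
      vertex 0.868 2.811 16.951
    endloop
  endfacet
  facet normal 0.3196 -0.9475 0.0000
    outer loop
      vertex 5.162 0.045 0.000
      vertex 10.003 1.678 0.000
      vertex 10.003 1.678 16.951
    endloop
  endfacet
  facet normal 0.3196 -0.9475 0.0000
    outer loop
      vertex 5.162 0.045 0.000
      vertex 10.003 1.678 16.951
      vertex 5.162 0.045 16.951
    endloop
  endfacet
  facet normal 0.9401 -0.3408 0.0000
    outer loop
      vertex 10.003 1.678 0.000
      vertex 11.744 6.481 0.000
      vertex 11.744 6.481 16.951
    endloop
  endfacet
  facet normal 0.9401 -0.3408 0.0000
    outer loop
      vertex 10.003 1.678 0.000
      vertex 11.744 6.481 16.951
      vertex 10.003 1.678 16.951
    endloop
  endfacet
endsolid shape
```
; perimeter-only toolpath
G21 ; units = mm
G90 ; absolute positioning
G28 ; home
; layer 1
G0 Z5.650
G0 X11.744 Y6.481
G1 X9.075 Y10.836
G1 X4.005 Y11.465
G1 X0.352 Y7.893
G1 X0.868 Y2.811
G1 X5.162 Y0.045
G1 X10.003 Y1.678
G1 X11.744 Y6.481
; layer 2
G0 Z11.301
G0 X11.744 Y6.481
G1 X9.075 Y10.836
G1 X4.005 Y11.465
G1 X0.352 Y7.893
G1 X0.868 Y2.811
G1 X5.162 Y0.045
G1 X10.003 Y1.678
G1 X11.744 Y6.481
; layer 3
G0 Z16.951
G0 X11.744 Y6.481
G1 X9.075 Y10.836
G1 X4.005 Y11.465
G1 X0.352 Y7.893
G1 X0.868 Y2.811
G1 X5.162 Y0.045
G1 X10.003 Y1.678
G1 X11.744 Y6.481
M2 ; end

The solid is a regular 7-sided prism (a cylinder approximated with 7 flat sides), circumscribed radius ≈ 5.89 mm, height ≈ 17 mm. Slicing at Δz = 5.650 mm — 3 equal slices spanning the solid's height, so layer i sits at z = i·h/3 — gives 3 non-empty perimeters. Each is a 7-segment closed polygon; G0 lifts to the layer z and rapids to the start vertex, then G1 traces the edges.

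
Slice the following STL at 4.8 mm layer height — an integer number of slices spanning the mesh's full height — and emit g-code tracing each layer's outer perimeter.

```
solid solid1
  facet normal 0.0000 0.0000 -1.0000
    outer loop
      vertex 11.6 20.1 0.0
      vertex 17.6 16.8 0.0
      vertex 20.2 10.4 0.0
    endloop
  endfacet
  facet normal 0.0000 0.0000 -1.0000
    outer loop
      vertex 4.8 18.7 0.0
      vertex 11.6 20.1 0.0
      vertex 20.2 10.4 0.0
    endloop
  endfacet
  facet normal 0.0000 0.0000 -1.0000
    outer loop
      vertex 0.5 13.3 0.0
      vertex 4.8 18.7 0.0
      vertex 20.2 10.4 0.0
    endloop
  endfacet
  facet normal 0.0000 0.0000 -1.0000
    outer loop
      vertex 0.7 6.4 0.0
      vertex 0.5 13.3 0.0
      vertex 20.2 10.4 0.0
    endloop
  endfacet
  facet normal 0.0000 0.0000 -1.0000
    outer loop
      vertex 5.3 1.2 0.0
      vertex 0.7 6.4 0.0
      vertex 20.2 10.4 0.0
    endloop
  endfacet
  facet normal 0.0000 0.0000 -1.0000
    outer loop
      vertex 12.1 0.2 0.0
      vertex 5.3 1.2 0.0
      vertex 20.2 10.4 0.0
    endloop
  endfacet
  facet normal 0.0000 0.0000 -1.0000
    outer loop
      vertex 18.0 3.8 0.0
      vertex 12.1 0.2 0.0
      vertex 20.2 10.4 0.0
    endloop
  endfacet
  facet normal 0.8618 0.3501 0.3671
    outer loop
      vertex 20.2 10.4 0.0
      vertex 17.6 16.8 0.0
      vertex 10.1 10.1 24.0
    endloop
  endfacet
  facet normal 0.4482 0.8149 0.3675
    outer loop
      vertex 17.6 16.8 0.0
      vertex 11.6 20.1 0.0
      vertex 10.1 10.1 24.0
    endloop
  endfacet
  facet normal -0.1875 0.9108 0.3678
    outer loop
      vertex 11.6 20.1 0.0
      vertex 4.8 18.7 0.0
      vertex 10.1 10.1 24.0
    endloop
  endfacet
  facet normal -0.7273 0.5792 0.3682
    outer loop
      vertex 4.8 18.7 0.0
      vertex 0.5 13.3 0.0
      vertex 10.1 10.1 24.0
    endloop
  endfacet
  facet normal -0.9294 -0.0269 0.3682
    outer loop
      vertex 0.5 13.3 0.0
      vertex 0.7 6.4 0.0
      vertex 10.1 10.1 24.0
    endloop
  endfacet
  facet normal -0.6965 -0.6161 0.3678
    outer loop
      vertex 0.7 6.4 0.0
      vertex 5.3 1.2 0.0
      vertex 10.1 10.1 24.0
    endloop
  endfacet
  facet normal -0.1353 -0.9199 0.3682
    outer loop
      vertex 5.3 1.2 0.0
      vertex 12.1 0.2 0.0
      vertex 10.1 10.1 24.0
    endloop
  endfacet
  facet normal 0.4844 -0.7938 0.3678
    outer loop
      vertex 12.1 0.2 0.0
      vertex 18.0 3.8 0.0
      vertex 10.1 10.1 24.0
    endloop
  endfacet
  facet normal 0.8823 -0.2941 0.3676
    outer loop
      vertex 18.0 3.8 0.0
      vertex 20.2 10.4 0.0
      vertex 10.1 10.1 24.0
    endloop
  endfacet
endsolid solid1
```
; perimeter-only toolpath
G21 ; units = mm
G90 ; absolute positioning
G28 ; home
; layer 1
G0 Z4.8
G0 X18.2 Y10.3
G1 X16.1 Y15.5
G1 X11.3 Y18.1
G1 X5.9 Y17.0
G1 X2.4 Y12.7
G1 X2.6 Y7.1
G1 X6.3 Y3.0
G1 X11.7 Y2.2
G1 X16.4 Y5.1
G1 X18.2 Y10.3
; layer 2
G0 Z9.6
G0 X16.2 Y10.3
G1 X14.6 Y14.1
G1 X11.0 Y16.1
G1 X6.9 Y15.3
G1 X4.3 Y12.0
G1 X4.5 Y7.9
G1 X7.2 Y4.8
G1 X11.3 Y4.2
G1 X14.8 Y6.3
G1 X16.2 Y10.3
; layer 3
G0 Z14.4
G0 X14.1 Y10.2
G1 X13.1 Y12.8
G1 X10.7 Y14.1
G1 X8.0 Y13.5
G1 X6.3 Y11.4
G1 X6.3 Y8.6
G1 X8.2 Y6.5
G1 X10.9 Y6.1
G1 X13.3 Y7.6
G1 X14.1 Y10.2
; layer 4
G0 Z19.2
G0 X12.1 Y10.2
G1 X11.6 Y11.4
G1 X10.4 Y12.1
G1 X9.0 Y11.8
G1 X8.2 Y10.7
G1 X8.2 Y9.4
G1 X9.1 Y8.3
G1 X10.5 Y8.1
G1 X11.7 Y8.8
G1 X12.1 Y10.2
M2 ; end

The solid is a regular 9-sided pyramid, base circumscribed radius ≈ 10.1 mm, apex at z ≈ 24 mm. Slicing at Δz = 4.8 mm — 5 equal slices spanning the solid's height, so layer i sits at z = i·h/5 — gives 4 non-empty perimeters. Each is a 9-segment closed polygon; G0 lifts to the layer z and rapids to the start vertex, then G1 traces the edges. The cross-section shrinks linearly with z (the slice at the apex is degenerate and omitted).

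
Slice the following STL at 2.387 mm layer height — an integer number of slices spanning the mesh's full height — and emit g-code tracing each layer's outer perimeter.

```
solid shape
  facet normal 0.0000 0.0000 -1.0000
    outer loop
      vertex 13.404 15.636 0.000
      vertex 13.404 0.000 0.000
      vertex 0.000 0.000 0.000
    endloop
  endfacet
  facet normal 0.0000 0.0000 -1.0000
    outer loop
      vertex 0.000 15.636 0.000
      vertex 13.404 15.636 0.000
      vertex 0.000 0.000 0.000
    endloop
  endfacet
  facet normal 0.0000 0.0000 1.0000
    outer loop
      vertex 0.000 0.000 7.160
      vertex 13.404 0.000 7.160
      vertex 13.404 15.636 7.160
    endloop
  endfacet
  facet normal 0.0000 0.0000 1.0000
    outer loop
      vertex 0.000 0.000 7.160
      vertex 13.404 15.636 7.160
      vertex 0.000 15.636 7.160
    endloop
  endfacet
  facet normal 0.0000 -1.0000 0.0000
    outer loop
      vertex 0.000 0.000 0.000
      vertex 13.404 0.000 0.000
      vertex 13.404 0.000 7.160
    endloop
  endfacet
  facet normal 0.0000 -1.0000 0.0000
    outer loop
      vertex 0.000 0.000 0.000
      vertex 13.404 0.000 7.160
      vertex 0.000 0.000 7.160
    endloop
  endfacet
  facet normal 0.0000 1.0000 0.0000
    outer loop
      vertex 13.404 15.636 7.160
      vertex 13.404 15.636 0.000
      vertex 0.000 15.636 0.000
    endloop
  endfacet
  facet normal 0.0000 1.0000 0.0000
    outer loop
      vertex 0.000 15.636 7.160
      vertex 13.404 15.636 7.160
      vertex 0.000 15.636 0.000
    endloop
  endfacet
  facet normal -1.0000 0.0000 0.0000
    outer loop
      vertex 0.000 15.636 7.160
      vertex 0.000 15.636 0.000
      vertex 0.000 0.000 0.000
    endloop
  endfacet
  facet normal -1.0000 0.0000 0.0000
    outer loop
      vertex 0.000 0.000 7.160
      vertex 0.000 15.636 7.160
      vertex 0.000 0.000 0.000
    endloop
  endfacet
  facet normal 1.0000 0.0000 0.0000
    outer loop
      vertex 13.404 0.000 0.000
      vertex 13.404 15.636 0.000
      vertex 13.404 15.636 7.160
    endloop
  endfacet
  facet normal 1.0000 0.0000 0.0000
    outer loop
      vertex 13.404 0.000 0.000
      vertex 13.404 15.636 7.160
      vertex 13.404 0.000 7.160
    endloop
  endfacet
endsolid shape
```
; perimeter-only toolpath
G21 ; units = mm
G90 ; absolute positioning
G28 ; home
; layer 1
G0 Z2.387
G0 X0.000 Y0.000
G1 X13.404 Y0.000
G1 X13.404 Y15.636
G1 X0.000 Y15.636
G1 X0.000 Y0.000
; layer 2
G0 Z4.773
G0 X0.000 Y0.000
G1 X13.404 Y0.000
G1 X13.404 Y15.636
G1 X0.000 Y15.636
G1 X0.000 Y0.000
; layer 3
G0 Z7.160
G0 X0.000 Y0.000
G1 X13.404 Y0.000
G1 X13.404 Y15.636
G1 X0.000 Y15.636
G1 X0.000 Y0.000
M2 ; end

The solid is a rectangular box, roughly 13.4 × 15.6 mm footprint and 7.16 mm tall. Slicing at Δz = 2.387 mm — 3 equal slices spanning the solid's height, so layer i sits at z = i·h/3 — gives 3 non-empty perimeters. Each is a 4-segment closed polygon; G0 lifts to the layer z and rapids to the start vertex, then G1 traces the edges.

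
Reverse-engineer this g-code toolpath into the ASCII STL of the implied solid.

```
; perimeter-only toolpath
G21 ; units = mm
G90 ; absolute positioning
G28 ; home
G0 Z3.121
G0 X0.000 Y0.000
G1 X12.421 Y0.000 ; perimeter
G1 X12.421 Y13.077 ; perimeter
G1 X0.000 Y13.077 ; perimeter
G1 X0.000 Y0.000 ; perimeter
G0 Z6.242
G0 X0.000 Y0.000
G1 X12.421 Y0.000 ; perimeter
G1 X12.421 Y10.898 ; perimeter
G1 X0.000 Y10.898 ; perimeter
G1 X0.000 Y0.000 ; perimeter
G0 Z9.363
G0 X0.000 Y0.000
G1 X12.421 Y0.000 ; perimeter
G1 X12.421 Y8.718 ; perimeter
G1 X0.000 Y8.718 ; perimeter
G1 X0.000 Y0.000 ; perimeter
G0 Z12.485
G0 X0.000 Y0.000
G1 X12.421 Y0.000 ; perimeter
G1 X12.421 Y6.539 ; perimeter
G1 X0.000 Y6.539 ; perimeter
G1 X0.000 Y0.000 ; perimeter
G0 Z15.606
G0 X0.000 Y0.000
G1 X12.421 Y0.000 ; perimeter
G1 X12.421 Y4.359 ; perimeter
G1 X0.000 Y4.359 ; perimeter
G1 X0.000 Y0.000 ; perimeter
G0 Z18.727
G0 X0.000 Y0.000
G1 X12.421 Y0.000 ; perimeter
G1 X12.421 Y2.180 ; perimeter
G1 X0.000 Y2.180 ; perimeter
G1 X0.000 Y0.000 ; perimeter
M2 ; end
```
solid part
  facet normal 0.0000 0.0000 -1.0000
    outer loop
      vertex 12.421 15.257 0.000
      vertex 12.421 0.000 0.000
      vertex 0.000 0.000 0.000
    endloop
  endfacet
  facet normal 0.0000 0.0000 -1.0000
    outer loop
      vertex 0.000 15.257 0.000
      vertex 12.421 15.257 0.000
      vertex 0.000 0.000 0.000
    endloop
  endfacet
  facet normal 0.0000 -1.0000 0.0000
    outer loop
      vertex 0.000 0.000 0.000
      vertex 12.421 0.000 0.000
      vertex 12.421 0.000 21.848
    endloop
  endfacet
  facet normal 0.0000 -1.0000 0.0000
    outer loop
      vertex 0.000 0.000 0.000
      vertex 12.421 0.000 21.848
      vertex 0.000 0.000 21.848
    endloop
  endfacet
  facet normal 0.0000 0.8199 0.5725
    outer loop
      vertex 0.000 0.000 21.848
      vertex 12.421 0.000 21.848
      vertex 12.421 15.257 0.000
    endloop
  endfacet
  facet normal 0.0000 0.8199 0.5725
    outer loop
      vertex 0.000 0.000 21.848
      vertex 12.421 15.257 0.000
      vertex 0.000 15.257 0.000
    endloop
  endfacet
  facet normal -1.0000 0.0000 0.0000
    outer loop
      vertex 0.000 0.000 21.848
      vertex 0.000 15.257 0.000
      vertex 0.000 0.000 0.000
    endloop
  endfacet
  facet normal 1.0000 0.0000 0.0000
    outer loop
      vertex 12.421 0.000 0.000
      vertex 12.421 15.257 0.000
      vertex 12.421 0.000 21.848
    endloop
  endfacet
endsolid part

The G0 Z moves step by Δz≈3.121 mm. The G1 loops shrink linearly with z, so the solid tapers from its base footprint up to z≈21.8. Closing with a flat bottom cap and the tapered top and triangulating gives 8 facets — a wedge (ramp): 12.4 × 15.3 mm base, rising to 21.8 mm along the y=0 edge and sloping linearly to z=0 at y=15.3.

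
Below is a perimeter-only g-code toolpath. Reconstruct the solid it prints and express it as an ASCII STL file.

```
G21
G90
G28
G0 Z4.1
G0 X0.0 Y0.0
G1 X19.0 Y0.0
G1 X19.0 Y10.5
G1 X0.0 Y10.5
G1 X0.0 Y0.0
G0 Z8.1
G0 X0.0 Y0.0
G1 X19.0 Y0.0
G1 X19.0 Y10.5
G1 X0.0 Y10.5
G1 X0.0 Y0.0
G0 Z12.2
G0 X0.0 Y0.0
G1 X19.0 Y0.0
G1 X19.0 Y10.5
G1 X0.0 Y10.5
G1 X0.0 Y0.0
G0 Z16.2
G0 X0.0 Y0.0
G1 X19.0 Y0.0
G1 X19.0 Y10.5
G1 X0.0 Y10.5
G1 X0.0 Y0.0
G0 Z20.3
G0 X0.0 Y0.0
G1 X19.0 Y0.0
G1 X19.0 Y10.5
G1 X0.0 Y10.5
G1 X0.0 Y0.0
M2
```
solid part
  facet normal 0.0000 0.0000 -1.0000
    outer loop
      vertex 19.0 10.5 0.0
      vertex 19.0 0.0 0.0
      vertex 0.0 0.0 0.0
    endloop
  endfacet
  facet normal 0.0000 0.0000 -1.0000
    outer loop
      vertex 0.0 10.5 0.0
      vertex 19.0 10.5 0.0
      vertex 0.0 0.0 0.0
    endloop
  endfacet
  facet normal 0.0000 0.0000 1.0000
    outer loop
      vertex 0.0 0.0 20.3
      vertex 19.0 0.0 20.3
      vertex 19.0 10.5 20.3
    endloop
  endfacet
  facet normal 0.0000 0.0000 1.0000
    outer loop
      vertex 0.0 0.0 20.3
      vertex 19.0 10.5 20.3
      vertex 0.0 10.5 20.3
    endloop
  endfacet
  facet normal 0.0000 -1.0000 0.0000
    outer loop
      vertex 0.0 0.0 0.0
      vertex 19.0 0.0 0.0
      vertex 19.0 0.0 20.3
    endloop
  endfacet
  facet normal 0.0000 -1.0000 0.0000
    outer loop
      vertex 0.0 0.0 0.0
      vertex 19.0 0.0 20.3
      vertex 0.0 0.0 20.3
    endloop
  endfacet
  facet normal 0.0000 1.0000 0.0000
    outer loop
      vertex 19.0 10.5 20.3
      vertex 19.0 10.5 0.0
      vertex 0.0 10.5 0.0
    endloop
  endfacet
  facet normal 0.0000 1.0000 0.0000
    outer loop
      vertex 0.0 10.5 20.3
      vertex 19.0 10.5 20.3
      vertex 0.0 10.5 0.0
    endloop
  endfacet
  facet normal -1.0000 0.0000 0.0000
    outer loop
      vertex 0.0 10.5 20.3
      vertex 0.0 10.5 0.0
      vertex 0.0 0.0 0.0
    endloop
  endfacet
  facet normal -1.0000 0.0000 0.0000
    outer loop
      vertex 0.0 0.0 20.3
      vertex 0.0 10.5 20.3
      vertex 0.0 0.0 0.0
    endloop
  endfacet
  facet normal 1.0000 0.0000 0.0000
    outer loop
      vertex 19.0 0.0 0.0
      vertex 19.0 10.5 0.0
      vertex 19.0 10.5 20.3
    endloop
  endfacet
  facet normal 1.0000 0.0000 0.0000
    outer loop
      vertex 19.0 0.0 0.0
      vertex 19.0 10.5 20.3
      vertex 19.0 0.0 20.3
    endloop
  endfacet
endsolid part

The G0 Z moves step by Δz≈4.1 mm. Every layer's G1 loop is the same polygon, so the solid is a straight extrusion of it from z=0 to z≈20.3. Closing with flat bottom and top caps and triangulating gives 12 facets — a rectangular box, roughly 19 × 10.5 mm footprint and 20.3 mm tall.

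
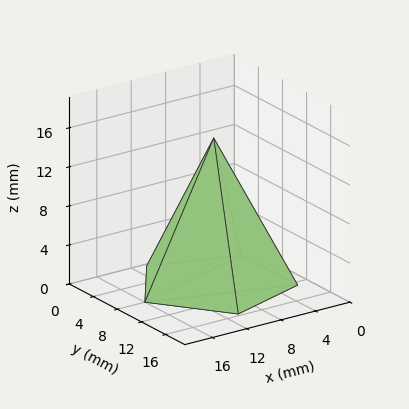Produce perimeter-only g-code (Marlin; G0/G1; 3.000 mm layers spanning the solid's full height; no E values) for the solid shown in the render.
Reading the render: the shape is a regular 5-sided pyramid, base circumscribed radius ≈ 8 mm, apex at z ≈ 15 mm (dimensions read to the nearest mm from the axis ticks). For the g-code, the solid's height is divided into equal slices at the stated Δz and each level perimeter traced with G1 moves after a G0 lift.

; perimeter-only toolpath
G21 ; units = mm
G90 ; absolute positioning
G28 ; home
; layer 1
G0 Z3.000
G0 X14.400 Y8.000
G1 X9.978 Y14.086
G1 X2.822 Y11.762
G1 X2.822 Y4.238
G1 X9.978 Y1.914
G1 X14.400 Y8.000
; layer 2
G0 Z6.000
G0 X12.800 Y8.000
G1 X9.483 Y12.565
G1 X4.117 Y10.821
G1 X4.117 Y5.179
G1 X9.483 Y3.435
G1 X12.800 Y8.000
; layer 3
G0 Z9.000
G0 X11.200 Y8.000
G1 X8.989 Y11.043
G1 X5.411 Y9.881
G1 X5.411 Y6.119
G1 X8.989 Y4.957
G1 X11.200 Y8.000
; layer 4
G0 Z12.000
G0 X9.600 Y8.000
G1 X8.494 Y9.522
G1 X6.706 Y8.940
G1 X6.706 Y7.060
G1 X8.494 Y6.478
G1 X9.600 Y8.000
M2 ; end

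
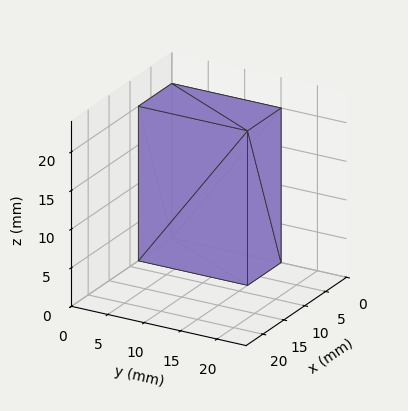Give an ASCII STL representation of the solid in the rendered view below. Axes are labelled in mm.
Reading the render: the shape is a rectangular box, roughly 8 × 15 mm footprint and 20 mm tall (dimensions read to the nearest mm from the axis ticks). For the STL, each face is triangulated and given an outward normal.

solid part
  facet normal 0.0000 0.0000 -1.0000
    outer loop
      vertex 8.0 15.0 0.0
      vertex 8.0 0.0 0.0
      vertex 0.0 0.0 0.0
    endloop
  endfacet
  facet normal 0.0000 0.0000 -1.0000
    outer loop
      vertex 0.0 15.0 0.0
      vertex 8.0 15.0 0.0
      vertex 0.0 0.0 0.0
    endloop
  endfacet
  facet normal 0.0000 0.0000 1.0000
    outer loop
      vertex 0.0 0.0 20.0
      vertex 8.0 0.0 20.0
      vertex 8.0 15.0 20.0
    endloop
  endfacet
  facet normal 0.0000 0.0000 1.0000
    outer loop
      vertex 0.0 0.0 20.0
      vertex 8.0 15.0 20.0
      vertex 0.0 15.0 20.0
    endloop
  endfacet
  facet normal 0.0000 -1.0000 0.0000
    outer loop
      vertex 0.0 0.0 0.0
      vertex 8.0 0.0 0.0
      vertex 8.0 0.0 20.0
    endloop
  endfacet
  facet normal 0.0000 -1.0000 0.0000
    outer loop
      vertex 0.0 0.0 0.0
      vertex 8.0 0.0 20.0
      vertex 0.0 0.0 20.0
    endloop
  endfacet
  facet normal 0.0000 1.0000 0.0000
    outer loop
      vertex 8.0 15.0 20.0
      vertex 8.0 15.0 0.0
      vertex 0.0 15.0 0.0
    endloop
  endfacet
  facet normal 0.0000 1.0000 0.0000
    outer loop
      vertex 0.0 15.0 20.0
      vertex 8.0 15.0 20.0
      vertex 0.0 15.0 0.0
    endloop
  endfacet
  facet normal -1.0000 0.0000 0.0000
    outer loop
      vertex 0.0 15.0 20.0
      vertex 0.0 15.0 0.0
      vertex 0.0 0.0 0.0
    endloop
  endfacet
  facet normal -1.0000 0.0000 0.0000
    outer loop
      vertex 0.0 0.0 20.0
      vertex 0.0 15.0 20.0
      vertex 0.0 0.0 0.0
    endloop
  endfacet
  facet normal 1.0000 0.0000 0.0000
    outer loop
      vertex 8.0 0.0 0.0
      vertex 8.0 15.0 0.0
      vertex 8.0 15.0 20.0
    endloop
  endfacet
  facet normal 1.0000 0.0000 0.0000
    outer loop
      vertex 8.0 0.0 0.0
      vertex 8.0 15.0 20.0
      vertex 8.0 0.0 20.0
    endloop
  endfacet
endsolid part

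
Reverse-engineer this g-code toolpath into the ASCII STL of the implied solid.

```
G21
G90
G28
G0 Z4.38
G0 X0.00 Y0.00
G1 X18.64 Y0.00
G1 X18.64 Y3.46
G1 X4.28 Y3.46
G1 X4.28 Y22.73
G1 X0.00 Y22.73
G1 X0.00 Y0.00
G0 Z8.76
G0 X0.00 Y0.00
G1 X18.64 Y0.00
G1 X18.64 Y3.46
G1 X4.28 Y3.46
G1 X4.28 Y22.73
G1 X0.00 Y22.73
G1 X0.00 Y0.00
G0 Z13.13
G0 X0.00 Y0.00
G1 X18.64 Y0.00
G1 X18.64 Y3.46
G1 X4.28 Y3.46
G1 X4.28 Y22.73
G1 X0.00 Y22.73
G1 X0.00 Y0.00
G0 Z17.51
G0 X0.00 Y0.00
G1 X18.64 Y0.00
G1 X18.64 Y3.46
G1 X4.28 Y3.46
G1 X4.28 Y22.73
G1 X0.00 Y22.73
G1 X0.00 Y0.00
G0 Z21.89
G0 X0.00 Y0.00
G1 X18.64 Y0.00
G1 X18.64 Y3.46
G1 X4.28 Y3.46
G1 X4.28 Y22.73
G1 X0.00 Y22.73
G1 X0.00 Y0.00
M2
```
solid part
  facet normal 0.0000 0.0000 -1.0000
    outer loop
      vertex 18.64 3.46 0.00
      vertex 18.64 0.00 0.00
      vertex 0.00 0.00 0.00
    endloop
  endfacet
  facet normal 0.0000 0.0000 -1.0000
    outer loop
      vertex 4.28 3.46 0.00
      vertex 18.64 3.46 0.00
      vertex 0.00 0.00 0.00
    endloop
  endfacet
  facet normal 0.0000 0.0000 -1.0000
    outer loop
      vertex 4.28 22.73 0.00
      vertex 4.28 3.46 0.00
      vertex 0.00 0.00 0.00
    endloop
  endfacet
  facet normal 0.0000 0.0000 -1.0000
    outer loop
      vertex 0.00 22.73 0.00
      vertex 4.28 22.73 0.00
      vertex 0.00 0.00 0.00
    endloop
  endfacet
  facet normal 0.0000 0.0000 1.0000
    outer loop
      vertex 0.00 0.00 21.89
      vertex 18.64 0.00 21.89
      vertex 18.64 3.46 21.89
    endloop
  endfacet
  facet normal 0.0000 0.0000 1.0000
    outer loop
      vertex 0.00 0.00 21.89
      vertex 18.64 3.46 21.89
      vertex 4.28 3.46 21.89
    endloop
  endfacet
  facet normal 0.0000 0.0000 1.0000
    outer loop
      vertex 0.00 0.00 21.89
      vertex 4.28 3.46 21.89
      vertex 4.28 22.73 21.89
    endloop
  endfacet
  facet normal 0.0000 0.0000 1.0000
    outer loop
      vertex 0.00 0.00 21.89
      vertex 4.28 22.73 21.89
      vertex 0.00 22.73 21.89
    endloop
  endfacet
  facet normal 0.0000 -1.0000 0.0000
    outer loop
      vertex 0.00 0.00 0.00
      vertex 18.64 0.00 0.00
      vertex 18.64 0.00 21.89
    endloop
  endfacet
  facet normal 0.0000 -1.0000 0.0000
    outer loop
      vertex 0.00 0.00 0.00
      vertex 18.64 0.00 21.89
      vertex 0.00 0.00 21.89
    endloop
  endfacet
  facet normal 1.0000 0.0000 0.0000
    outer loop
      vertex 18.64 0.00 0.00
      vertex 18.64 3.46 0.00
      vertex 18.64 3.46 21.89
    endloop
  endfacet
  facet normal 1.0000 0.0000 0.0000
    outer loop
      vertex 18.64 0.00 0.00
      vertex 18.64 3.46 21.89
      vertex 18.64 0.00 21.89
    endloop
  endfacet
  facet normal 0.0000 1.0000 0.0000
    outer loop
      vertex 18.64 3.46 0.00
      vertex 4.28 3.46 0.00
      vertex 4.28 3.46 21.89
    endloop
  endfacet
  facet normal 0.0000 1.0000 0.0000
    outer loop
      vertex 18.64 3.46 0.00
      vertex 4.28 3.46 21.89
      vertex 18.64 3.46 21.89
    endloop
  endfacet
  facet normal 1.0000 0.0000 0.0000
    outer loop
      vertex 4.28 3.46 0.00
      vertex 4.28 22.73 0.00
      vertex 4.28 22.73 21.89
    endloop
  endfacet
  facet normal 1.0000 0.0000 0.0000
    outer loop
      vertex 4.28 3.46 0.00
      vertex 4.28 22.73 21.89
      vertex 4.28 3.46 21.89
    endloop
  endfacet
  facet normal 0.0000 1.0000 0.0000
    outer loop
      vertex 4.28 22.73 0.00
      vertex 0.00 22.73 0.00
      vertex 0.00 22.73 21.89
    endloop
  endfacet
  facet normal 0.0000 1.0000 0.0000
    outer loop
      vertex 4.28 22.73 0.00
      vertex 0.00 22.73 21.89
      vertex 4.28 22.73 21.89
    endloop
  endfacet
  facet normal -1.0000 0.0000 0.0000
    outer loop
      vertex 0.00 22.73 0.00
      vertex 0.00 0.00 0.00
      vertex 0.00 0.00 21.89
    endloop
  endfacet
  facet normal -1.0000 0.0000 0.0000
    outer loop
      vertex 0.00 22.73 0.00
      vertex 0.00 0.00 21.89
      vertex 0.00 22.73 21.89
    endloop
  endfacet
endsolid part

The G0 Z moves step by Δz≈4.38 mm. Every layer's G1 loop is the same polygon, so the solid is a straight extrusion of it from z=0 to z≈21.9. Closing with flat bottom and top caps and triangulating gives 20 facets — an L-shaped prism: outer 18.6 × 22.7 mm, arm thicknesses ≈ 3.46 mm (horizontal) and 4.28 mm (vertical), extruded 21.9 mm in z.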